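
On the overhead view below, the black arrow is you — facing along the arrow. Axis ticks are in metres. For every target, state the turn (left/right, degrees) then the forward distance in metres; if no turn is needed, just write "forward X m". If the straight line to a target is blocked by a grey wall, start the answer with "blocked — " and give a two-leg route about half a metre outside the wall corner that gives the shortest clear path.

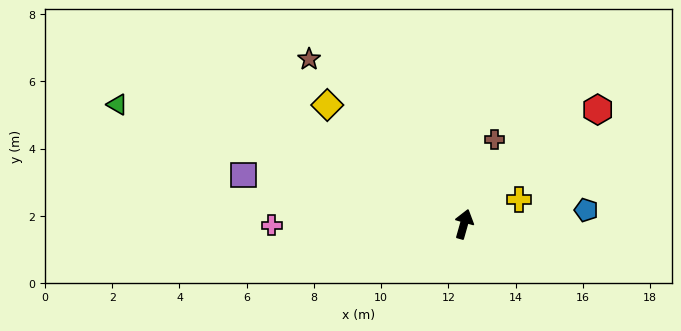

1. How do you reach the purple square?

turn left 93°, forward 6.7 m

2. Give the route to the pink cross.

turn left 106°, forward 5.7 m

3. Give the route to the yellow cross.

turn right 50°, forward 1.8 m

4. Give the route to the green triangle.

turn left 87°, forward 10.9 m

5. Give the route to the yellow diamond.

turn left 65°, forward 5.4 m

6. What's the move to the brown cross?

turn right 4°, forward 2.7 m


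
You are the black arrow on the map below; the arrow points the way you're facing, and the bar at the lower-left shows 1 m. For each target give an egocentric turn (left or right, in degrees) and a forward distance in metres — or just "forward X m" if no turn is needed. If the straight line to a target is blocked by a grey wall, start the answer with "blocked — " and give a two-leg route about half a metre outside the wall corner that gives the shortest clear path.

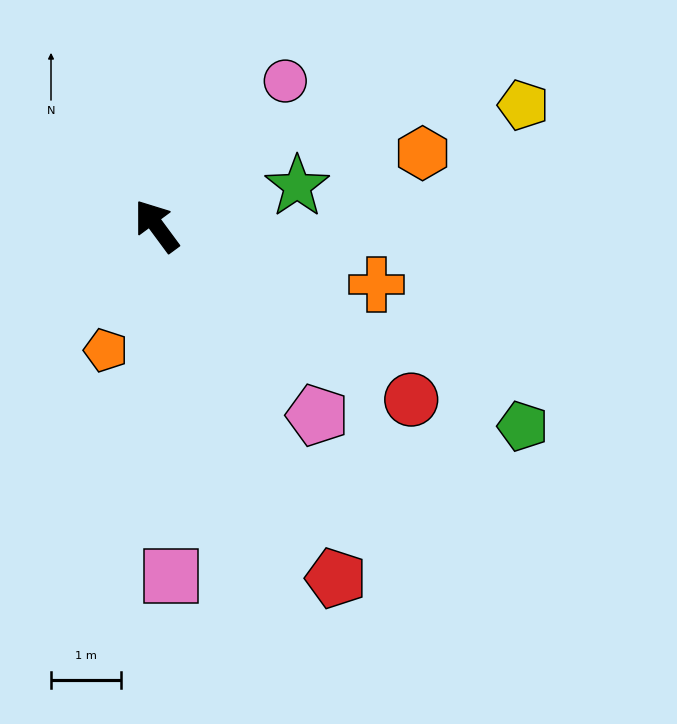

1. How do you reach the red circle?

turn right 161°, forward 4.4 m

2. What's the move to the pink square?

turn left 146°, forward 5.0 m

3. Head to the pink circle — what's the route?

turn right 78°, forward 2.8 m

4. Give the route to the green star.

turn right 111°, forward 2.1 m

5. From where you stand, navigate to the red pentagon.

turn left 171°, forward 5.7 m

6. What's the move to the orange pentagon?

turn left 121°, forward 1.9 m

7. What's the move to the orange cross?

turn right 141°, forward 3.3 m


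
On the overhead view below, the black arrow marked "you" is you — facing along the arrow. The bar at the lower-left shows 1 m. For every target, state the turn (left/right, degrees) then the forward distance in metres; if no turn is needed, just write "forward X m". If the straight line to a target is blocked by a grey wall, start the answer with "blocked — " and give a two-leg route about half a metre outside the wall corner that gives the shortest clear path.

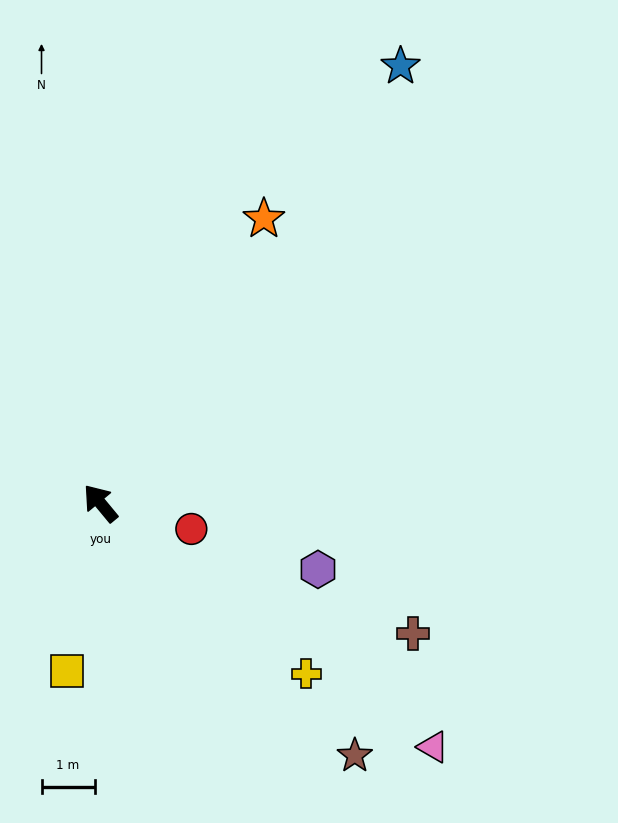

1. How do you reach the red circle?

turn right 145°, forward 1.8 m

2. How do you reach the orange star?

turn right 70°, forward 6.2 m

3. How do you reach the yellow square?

turn left 129°, forward 3.2 m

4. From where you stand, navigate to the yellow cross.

turn right 169°, forward 5.0 m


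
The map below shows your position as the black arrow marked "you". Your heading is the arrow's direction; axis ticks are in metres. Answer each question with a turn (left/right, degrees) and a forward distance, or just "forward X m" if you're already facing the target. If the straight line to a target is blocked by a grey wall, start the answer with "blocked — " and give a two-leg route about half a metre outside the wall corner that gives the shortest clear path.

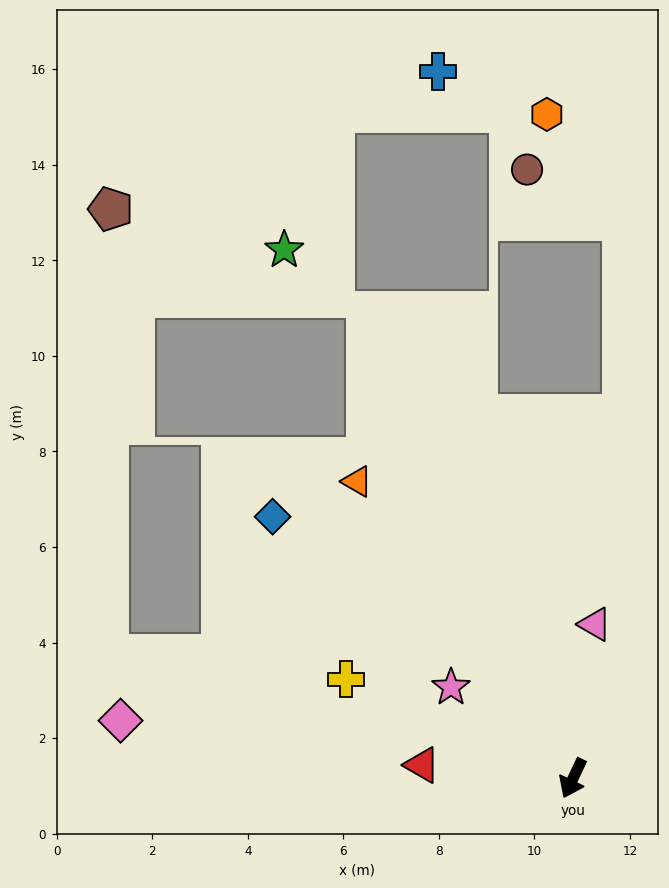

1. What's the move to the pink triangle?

turn right 163°, forward 3.3 m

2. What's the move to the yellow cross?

turn right 88°, forward 5.2 m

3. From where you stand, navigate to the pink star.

turn right 101°, forward 3.2 m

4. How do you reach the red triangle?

turn right 70°, forward 3.2 m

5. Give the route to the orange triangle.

turn right 119°, forward 7.7 m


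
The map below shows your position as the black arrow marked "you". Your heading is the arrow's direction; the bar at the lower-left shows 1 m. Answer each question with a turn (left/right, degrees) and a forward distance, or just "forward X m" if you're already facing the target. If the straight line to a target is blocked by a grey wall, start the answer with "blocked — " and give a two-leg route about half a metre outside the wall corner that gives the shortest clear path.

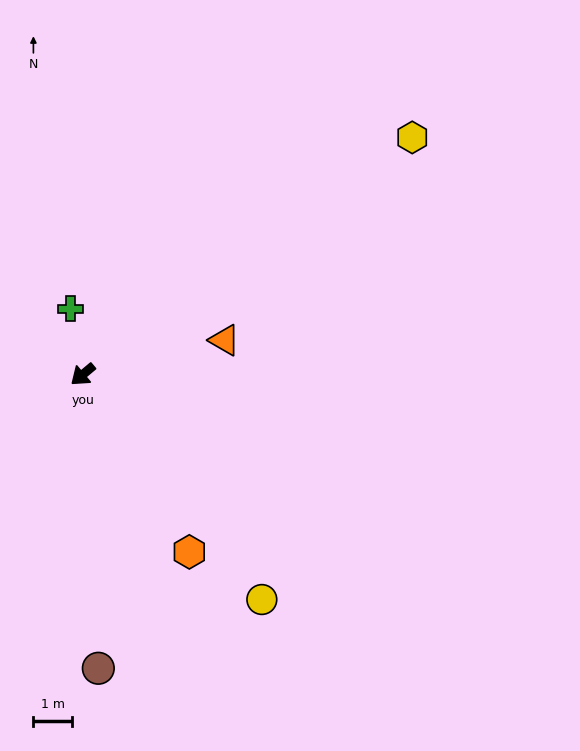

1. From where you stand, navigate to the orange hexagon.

turn left 81°, forward 5.3 m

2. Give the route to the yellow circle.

turn left 89°, forward 7.4 m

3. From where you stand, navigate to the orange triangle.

turn left 154°, forward 3.7 m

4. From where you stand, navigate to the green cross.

turn right 120°, forward 1.7 m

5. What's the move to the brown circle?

turn left 53°, forward 7.5 m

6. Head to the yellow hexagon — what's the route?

turn left 176°, forward 10.4 m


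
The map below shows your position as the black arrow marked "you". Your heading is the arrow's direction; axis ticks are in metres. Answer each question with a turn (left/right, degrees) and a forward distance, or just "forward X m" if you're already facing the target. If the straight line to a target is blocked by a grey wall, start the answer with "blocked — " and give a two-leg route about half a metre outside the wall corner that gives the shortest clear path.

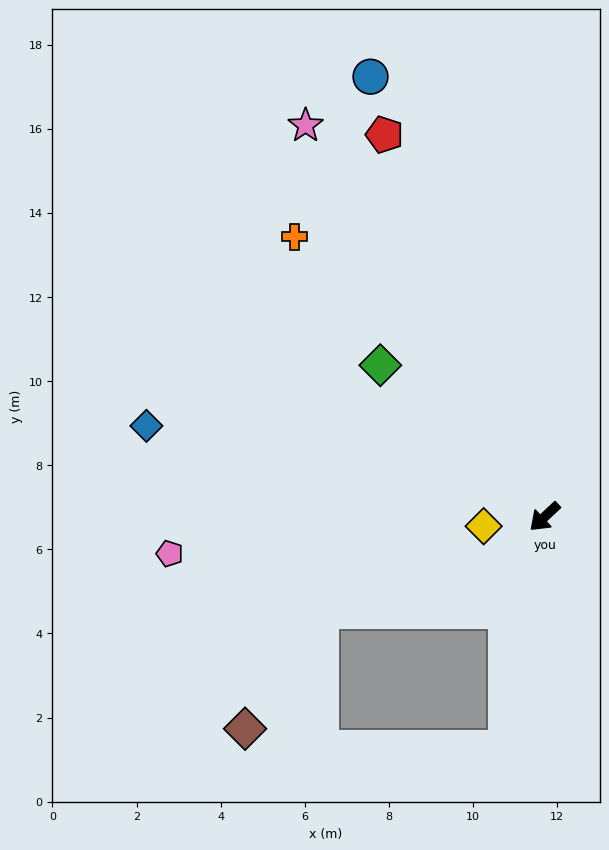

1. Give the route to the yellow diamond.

turn right 34°, forward 1.5 m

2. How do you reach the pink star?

turn right 102°, forward 10.9 m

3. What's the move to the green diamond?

turn right 86°, forward 5.3 m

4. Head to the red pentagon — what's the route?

turn right 110°, forward 9.9 m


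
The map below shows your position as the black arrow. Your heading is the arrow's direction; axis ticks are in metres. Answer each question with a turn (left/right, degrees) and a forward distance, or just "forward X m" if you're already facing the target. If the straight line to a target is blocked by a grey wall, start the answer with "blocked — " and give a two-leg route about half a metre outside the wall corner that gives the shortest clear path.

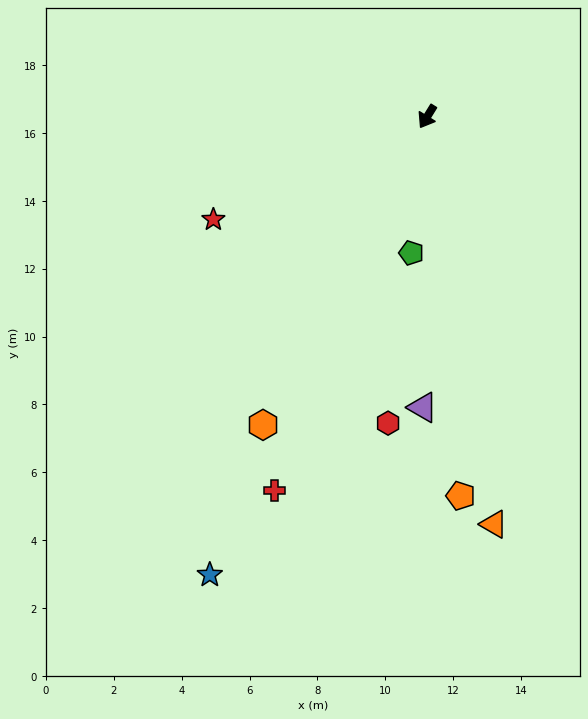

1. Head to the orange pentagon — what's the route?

turn left 37°, forward 11.2 m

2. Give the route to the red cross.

turn left 9°, forward 11.9 m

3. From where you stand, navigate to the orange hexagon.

turn left 4°, forward 10.3 m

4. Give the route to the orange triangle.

turn left 41°, forward 12.2 m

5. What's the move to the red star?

turn right 33°, forward 7.0 m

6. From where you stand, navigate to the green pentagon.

turn left 25°, forward 4.0 m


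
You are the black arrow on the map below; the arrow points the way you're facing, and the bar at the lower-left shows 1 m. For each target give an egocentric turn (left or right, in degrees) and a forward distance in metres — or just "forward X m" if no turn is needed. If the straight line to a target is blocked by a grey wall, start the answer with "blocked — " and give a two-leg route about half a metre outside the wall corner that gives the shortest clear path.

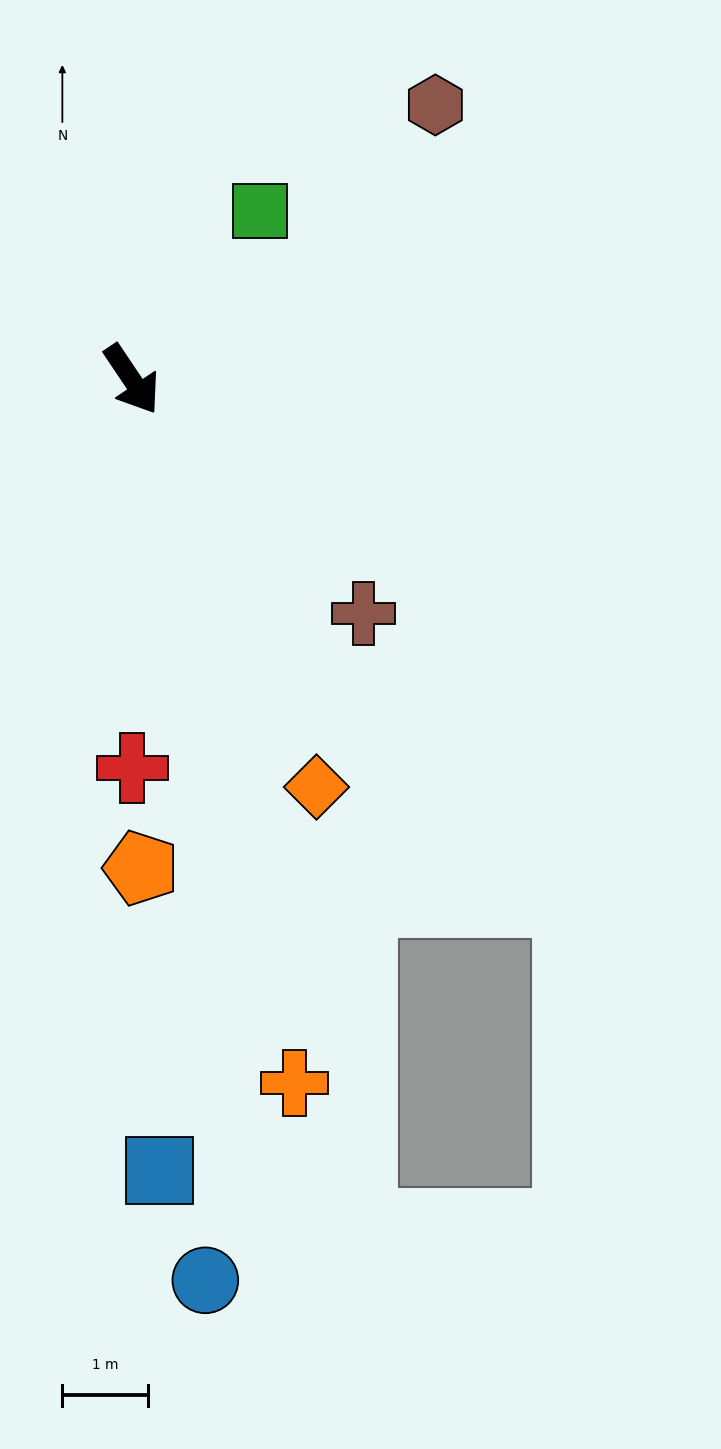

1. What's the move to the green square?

turn left 109°, forward 2.5 m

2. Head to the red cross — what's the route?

turn right 34°, forward 4.5 m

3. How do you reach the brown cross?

turn left 11°, forward 3.8 m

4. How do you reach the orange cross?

turn right 21°, forward 8.4 m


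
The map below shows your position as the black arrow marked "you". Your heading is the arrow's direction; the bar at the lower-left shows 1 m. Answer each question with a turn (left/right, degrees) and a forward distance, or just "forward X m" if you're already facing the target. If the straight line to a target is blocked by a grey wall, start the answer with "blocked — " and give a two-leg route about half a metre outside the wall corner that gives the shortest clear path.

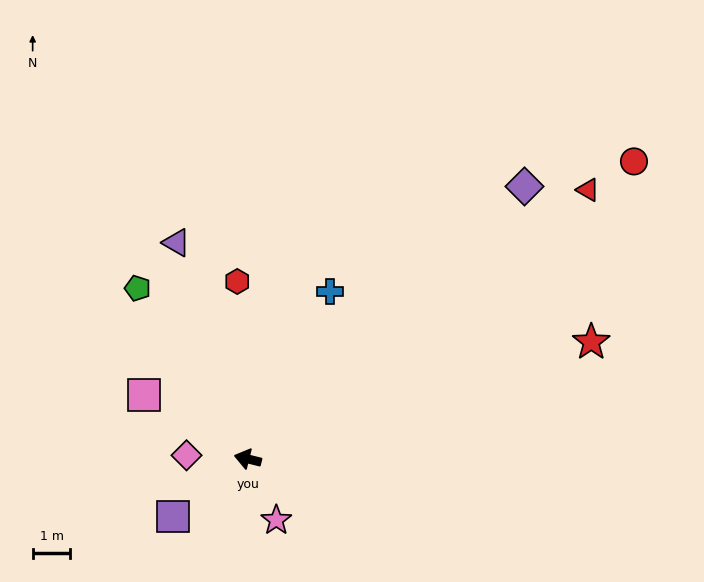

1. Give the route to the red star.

turn right 147°, forward 9.6 m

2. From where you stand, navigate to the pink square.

turn right 18°, forward 3.2 m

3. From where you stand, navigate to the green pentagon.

turn right 43°, forward 5.4 m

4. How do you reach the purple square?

turn left 51°, forward 2.5 m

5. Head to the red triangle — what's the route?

turn right 128°, forward 11.5 m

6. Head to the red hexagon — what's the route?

turn right 73°, forward 4.7 m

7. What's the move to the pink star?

turn left 129°, forward 1.8 m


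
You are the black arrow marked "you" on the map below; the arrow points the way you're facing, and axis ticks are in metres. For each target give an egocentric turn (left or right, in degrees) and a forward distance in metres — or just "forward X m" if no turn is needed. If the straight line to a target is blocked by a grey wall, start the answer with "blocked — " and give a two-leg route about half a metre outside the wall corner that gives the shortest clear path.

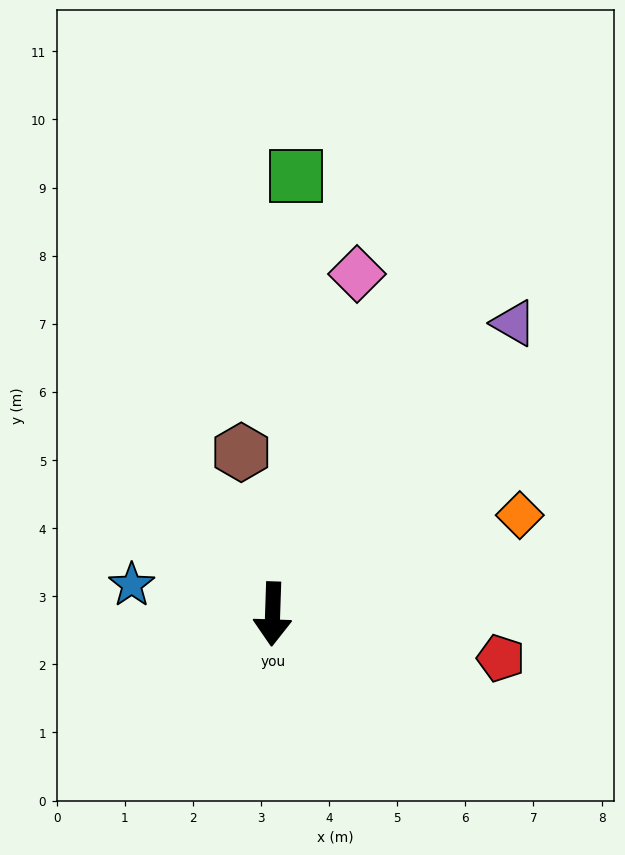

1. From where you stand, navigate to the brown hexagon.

turn right 167°, forward 2.4 m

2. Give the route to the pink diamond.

turn left 168°, forward 5.1 m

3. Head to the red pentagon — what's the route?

turn left 81°, forward 3.4 m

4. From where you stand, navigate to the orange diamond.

turn left 114°, forward 3.9 m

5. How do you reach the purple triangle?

turn left 142°, forward 5.5 m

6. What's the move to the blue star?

turn right 100°, forward 2.1 m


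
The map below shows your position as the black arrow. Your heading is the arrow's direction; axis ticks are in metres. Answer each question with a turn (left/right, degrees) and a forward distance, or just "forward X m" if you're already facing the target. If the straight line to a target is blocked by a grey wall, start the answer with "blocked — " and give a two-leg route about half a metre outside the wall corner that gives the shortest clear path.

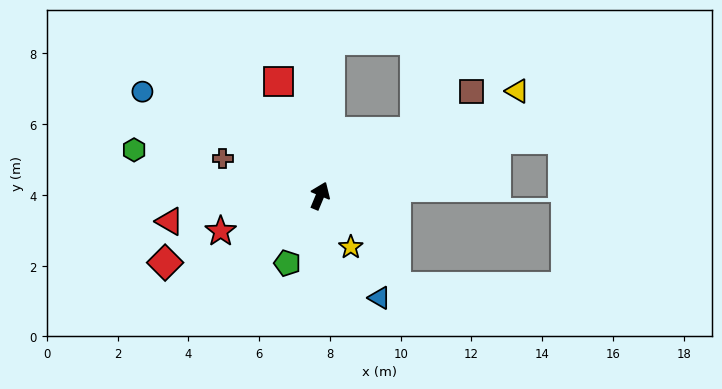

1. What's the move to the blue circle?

turn left 82°, forward 5.8 m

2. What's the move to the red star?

turn left 132°, forward 3.0 m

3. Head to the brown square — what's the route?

turn right 33°, forward 5.2 m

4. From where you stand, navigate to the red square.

turn left 42°, forward 3.4 m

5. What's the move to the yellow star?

turn right 126°, forward 1.7 m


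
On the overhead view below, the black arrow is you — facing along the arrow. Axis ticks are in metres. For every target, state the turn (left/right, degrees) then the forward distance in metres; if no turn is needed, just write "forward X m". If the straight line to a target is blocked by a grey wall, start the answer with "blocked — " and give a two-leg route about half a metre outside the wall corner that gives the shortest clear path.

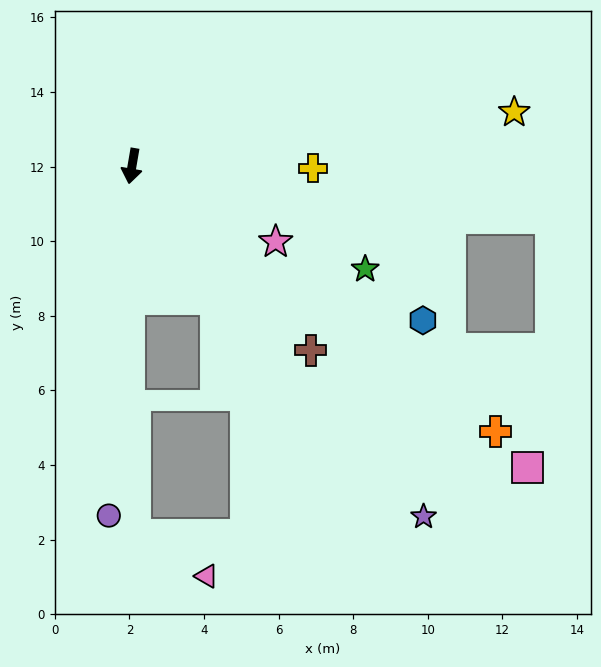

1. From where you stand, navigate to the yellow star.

turn left 108°, forward 10.3 m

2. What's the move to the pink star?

turn left 72°, forward 4.4 m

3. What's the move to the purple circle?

turn left 6°, forward 9.4 m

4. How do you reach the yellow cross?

turn left 99°, forward 4.9 m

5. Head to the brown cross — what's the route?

turn left 54°, forward 6.9 m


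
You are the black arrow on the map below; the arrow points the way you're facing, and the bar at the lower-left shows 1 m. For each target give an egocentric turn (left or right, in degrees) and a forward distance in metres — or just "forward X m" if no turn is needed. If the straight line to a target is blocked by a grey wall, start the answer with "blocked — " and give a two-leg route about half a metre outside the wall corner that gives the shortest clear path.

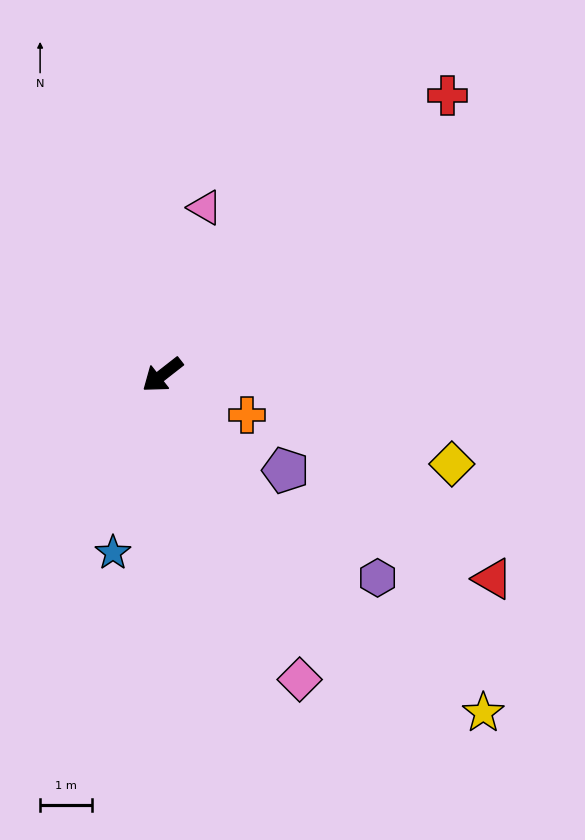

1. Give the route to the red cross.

turn right 174°, forward 7.7 m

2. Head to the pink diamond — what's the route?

turn left 76°, forward 6.5 m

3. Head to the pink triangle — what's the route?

turn right 142°, forward 3.3 m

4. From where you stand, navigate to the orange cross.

turn left 117°, forward 1.8 m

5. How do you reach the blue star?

turn left 36°, forward 3.6 m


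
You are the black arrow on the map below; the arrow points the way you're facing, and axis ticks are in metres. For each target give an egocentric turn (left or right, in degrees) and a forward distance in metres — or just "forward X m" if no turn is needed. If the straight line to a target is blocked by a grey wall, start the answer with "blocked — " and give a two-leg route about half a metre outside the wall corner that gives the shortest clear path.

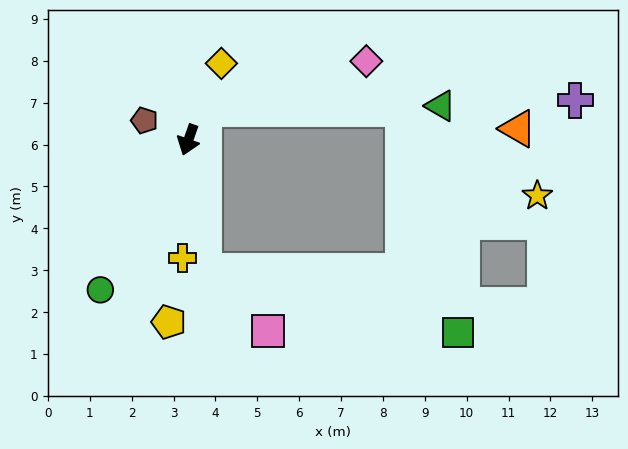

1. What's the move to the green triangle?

blocked — turn left 173°, forward 0.8 m, then turn right 63°, forward 5.7 m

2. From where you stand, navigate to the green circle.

turn right 11°, forward 4.2 m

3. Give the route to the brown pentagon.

turn right 95°, forward 1.2 m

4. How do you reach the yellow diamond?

turn left 176°, forward 2.0 m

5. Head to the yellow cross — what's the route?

turn left 16°, forward 2.8 m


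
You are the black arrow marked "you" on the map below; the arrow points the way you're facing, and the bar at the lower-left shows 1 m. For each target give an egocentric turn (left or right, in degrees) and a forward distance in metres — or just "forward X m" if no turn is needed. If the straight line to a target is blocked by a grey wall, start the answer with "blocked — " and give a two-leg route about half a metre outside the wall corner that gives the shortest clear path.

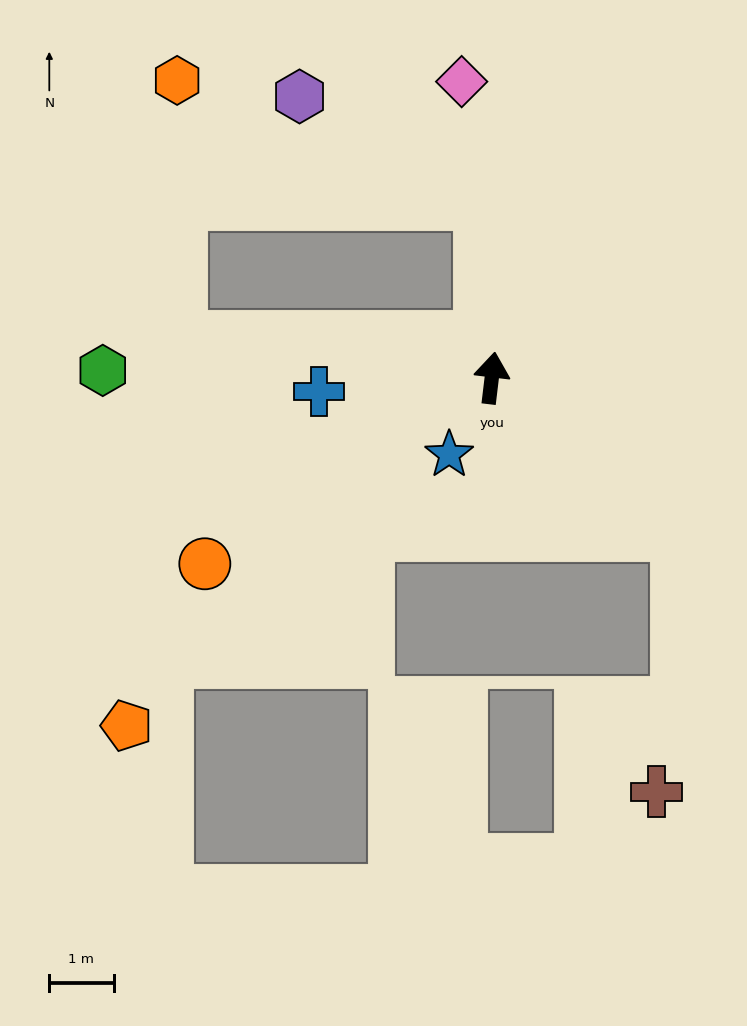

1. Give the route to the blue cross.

turn left 101°, forward 2.7 m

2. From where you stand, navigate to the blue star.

turn left 158°, forward 1.4 m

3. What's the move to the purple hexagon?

blocked — turn left 11°, forward 2.7 m, then turn left 55°, forward 3.3 m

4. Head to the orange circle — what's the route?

turn left 130°, forward 5.3 m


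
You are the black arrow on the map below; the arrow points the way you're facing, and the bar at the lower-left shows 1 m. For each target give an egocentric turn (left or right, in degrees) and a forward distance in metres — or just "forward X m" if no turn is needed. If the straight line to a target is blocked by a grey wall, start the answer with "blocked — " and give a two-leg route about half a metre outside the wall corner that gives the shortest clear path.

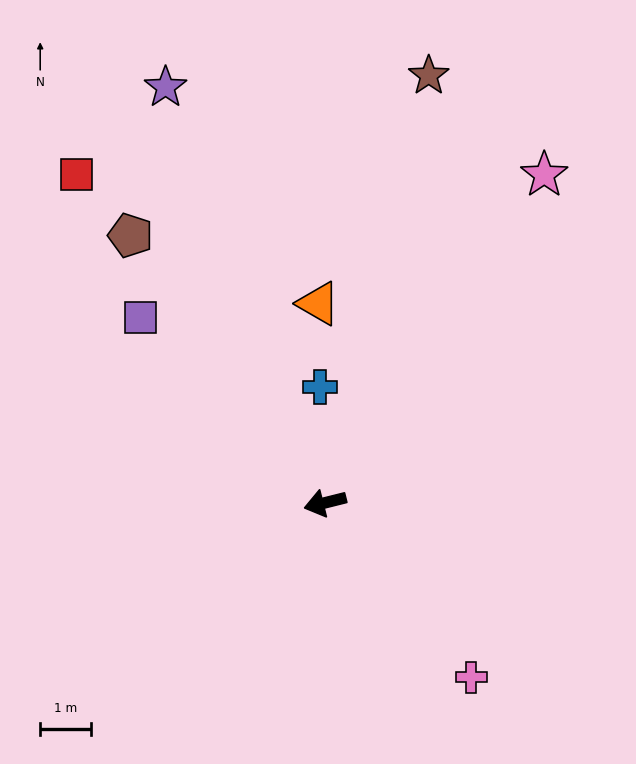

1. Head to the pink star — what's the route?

turn right 138°, forward 7.7 m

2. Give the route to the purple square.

turn right 59°, forward 5.1 m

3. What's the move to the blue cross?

turn right 102°, forward 2.3 m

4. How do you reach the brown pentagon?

turn right 68°, forward 6.5 m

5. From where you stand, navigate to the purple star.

turn right 83°, forward 8.7 m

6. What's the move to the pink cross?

turn left 116°, forward 4.5 m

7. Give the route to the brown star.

turn right 118°, forward 8.6 m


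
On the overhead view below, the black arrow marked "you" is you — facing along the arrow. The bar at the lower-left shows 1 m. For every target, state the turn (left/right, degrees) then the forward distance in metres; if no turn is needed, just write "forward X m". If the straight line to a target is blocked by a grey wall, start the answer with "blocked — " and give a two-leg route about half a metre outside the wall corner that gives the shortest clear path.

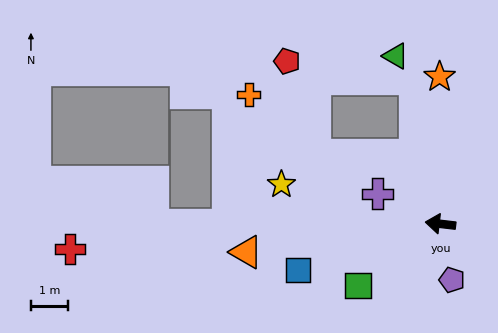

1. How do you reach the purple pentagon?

turn left 108°, forward 1.6 m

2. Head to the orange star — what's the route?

turn right 83°, forward 4.0 m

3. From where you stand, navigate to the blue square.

turn left 24°, forward 4.1 m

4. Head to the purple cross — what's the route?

turn right 19°, forward 1.9 m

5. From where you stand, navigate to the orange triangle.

turn left 15°, forward 5.3 m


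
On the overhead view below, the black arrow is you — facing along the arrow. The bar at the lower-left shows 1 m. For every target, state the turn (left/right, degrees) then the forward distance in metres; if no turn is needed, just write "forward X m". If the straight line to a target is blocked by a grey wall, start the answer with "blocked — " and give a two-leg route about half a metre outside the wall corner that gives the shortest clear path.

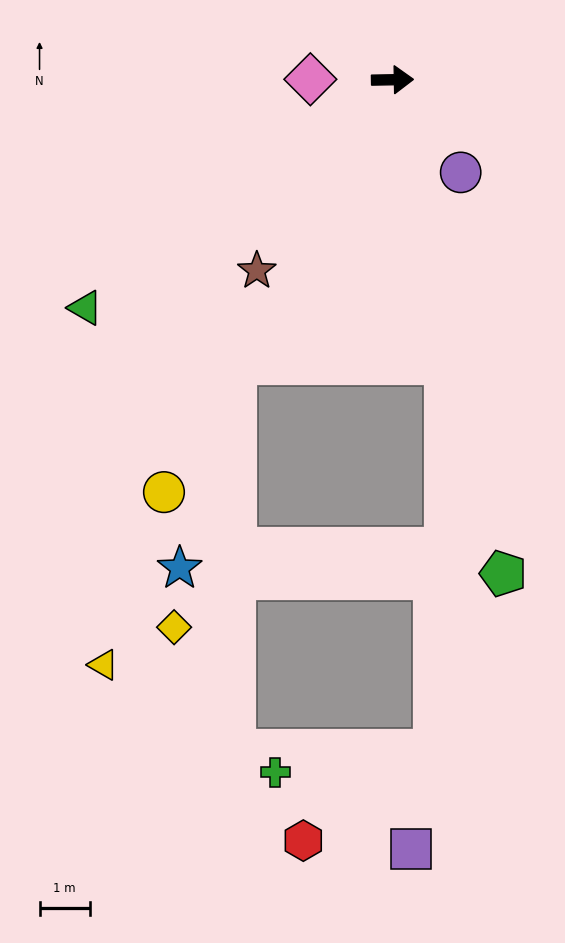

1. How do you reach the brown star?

turn right 126°, forward 4.7 m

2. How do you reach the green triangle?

turn right 144°, forward 7.6 m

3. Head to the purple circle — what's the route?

turn right 55°, forward 2.3 m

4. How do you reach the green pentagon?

turn right 78°, forward 10.1 m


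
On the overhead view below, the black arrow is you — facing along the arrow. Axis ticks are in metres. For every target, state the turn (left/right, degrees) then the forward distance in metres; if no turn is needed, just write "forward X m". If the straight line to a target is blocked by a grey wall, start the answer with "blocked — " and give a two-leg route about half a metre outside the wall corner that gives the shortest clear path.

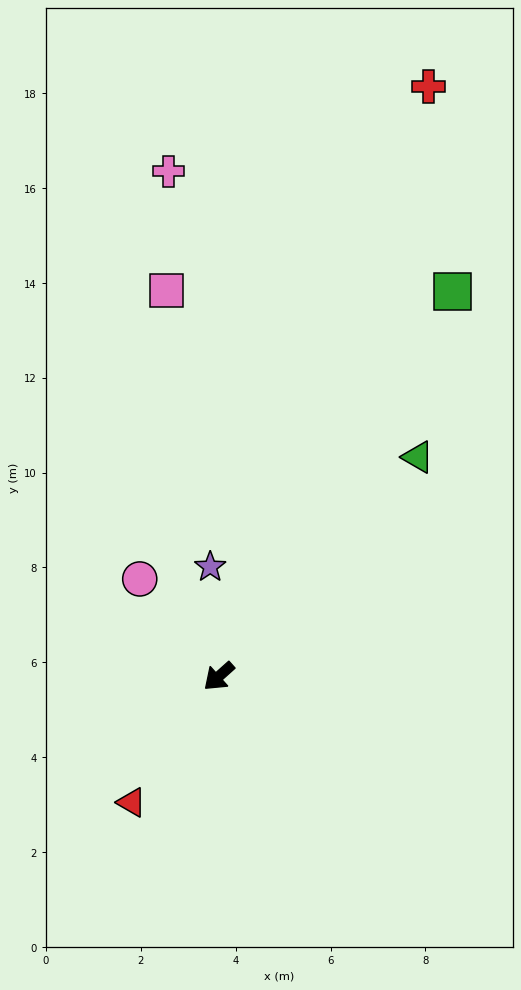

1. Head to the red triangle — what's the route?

turn left 13°, forward 3.2 m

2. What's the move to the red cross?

turn right 151°, forward 13.2 m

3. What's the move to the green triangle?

turn right 174°, forward 6.2 m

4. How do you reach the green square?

turn right 163°, forward 9.5 m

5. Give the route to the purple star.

turn right 127°, forward 2.3 m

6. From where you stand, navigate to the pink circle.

turn right 93°, forward 2.6 m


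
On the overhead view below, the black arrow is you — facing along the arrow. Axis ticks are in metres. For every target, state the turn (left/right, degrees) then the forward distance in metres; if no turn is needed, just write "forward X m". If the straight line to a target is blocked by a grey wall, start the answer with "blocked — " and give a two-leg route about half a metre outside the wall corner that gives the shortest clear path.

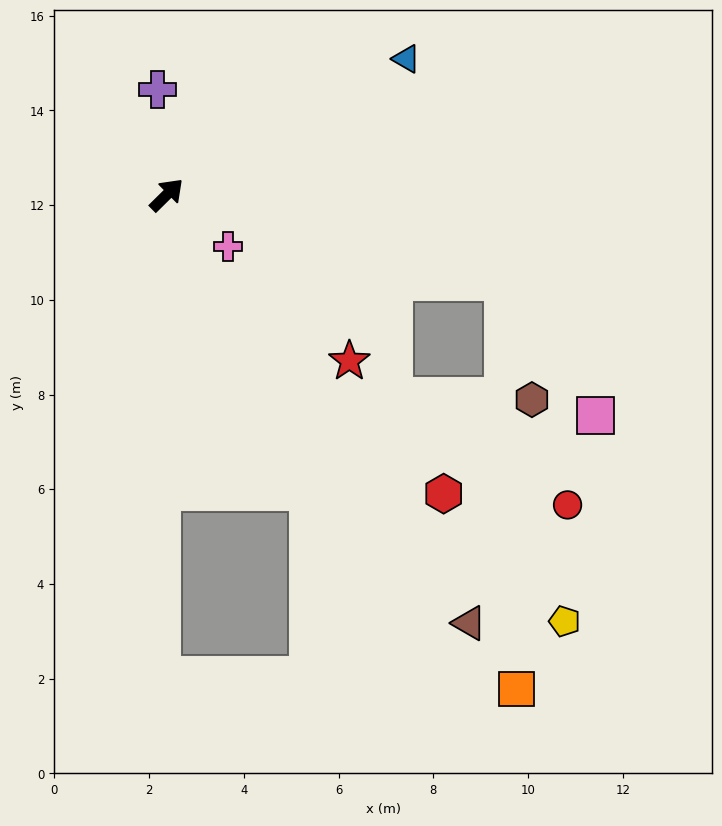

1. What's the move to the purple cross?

turn left 50°, forward 2.2 m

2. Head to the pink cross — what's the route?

turn right 85°, forward 1.7 m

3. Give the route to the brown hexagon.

blocked — turn right 59°, forward 7.4 m, then turn right 63°, forward 2.6 m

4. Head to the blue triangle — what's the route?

turn right 15°, forward 5.8 m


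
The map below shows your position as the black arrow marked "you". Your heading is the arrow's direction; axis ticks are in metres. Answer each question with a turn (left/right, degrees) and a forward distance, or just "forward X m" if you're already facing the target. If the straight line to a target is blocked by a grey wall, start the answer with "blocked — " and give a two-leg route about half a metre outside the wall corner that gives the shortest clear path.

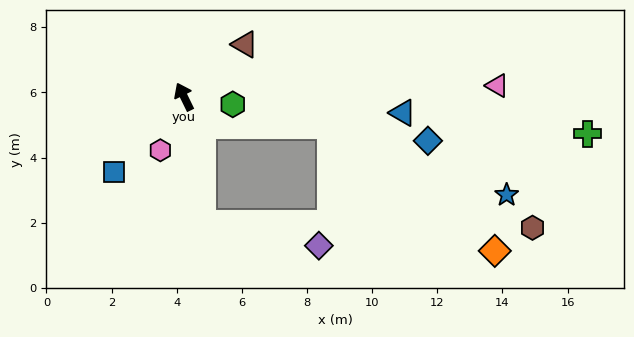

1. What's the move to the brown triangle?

turn right 75°, forward 2.5 m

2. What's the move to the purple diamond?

blocked — turn left 162°, forward 3.9 m, then turn left 71°, forward 3.6 m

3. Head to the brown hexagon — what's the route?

blocked — turn left 162°, forward 3.9 m, then turn left 81°, forward 10.1 m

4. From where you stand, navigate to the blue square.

turn left 111°, forward 3.2 m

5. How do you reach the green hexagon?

turn right 125°, forward 1.5 m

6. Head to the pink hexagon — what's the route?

turn left 130°, forward 1.8 m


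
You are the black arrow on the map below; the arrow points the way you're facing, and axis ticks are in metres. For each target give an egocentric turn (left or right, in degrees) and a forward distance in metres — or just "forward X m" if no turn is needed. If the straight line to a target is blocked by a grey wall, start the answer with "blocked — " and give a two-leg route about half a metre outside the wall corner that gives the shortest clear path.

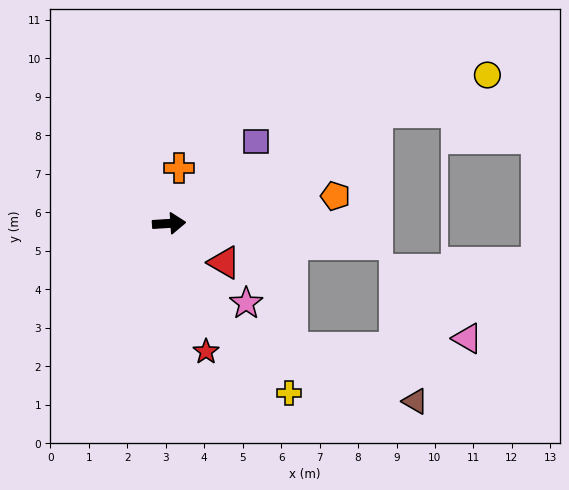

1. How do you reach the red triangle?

turn right 39°, forward 1.8 m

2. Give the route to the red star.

turn right 78°, forward 3.5 m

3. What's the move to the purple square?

turn left 40°, forward 3.1 m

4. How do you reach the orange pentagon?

turn left 6°, forward 4.4 m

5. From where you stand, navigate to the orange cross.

turn left 76°, forward 1.5 m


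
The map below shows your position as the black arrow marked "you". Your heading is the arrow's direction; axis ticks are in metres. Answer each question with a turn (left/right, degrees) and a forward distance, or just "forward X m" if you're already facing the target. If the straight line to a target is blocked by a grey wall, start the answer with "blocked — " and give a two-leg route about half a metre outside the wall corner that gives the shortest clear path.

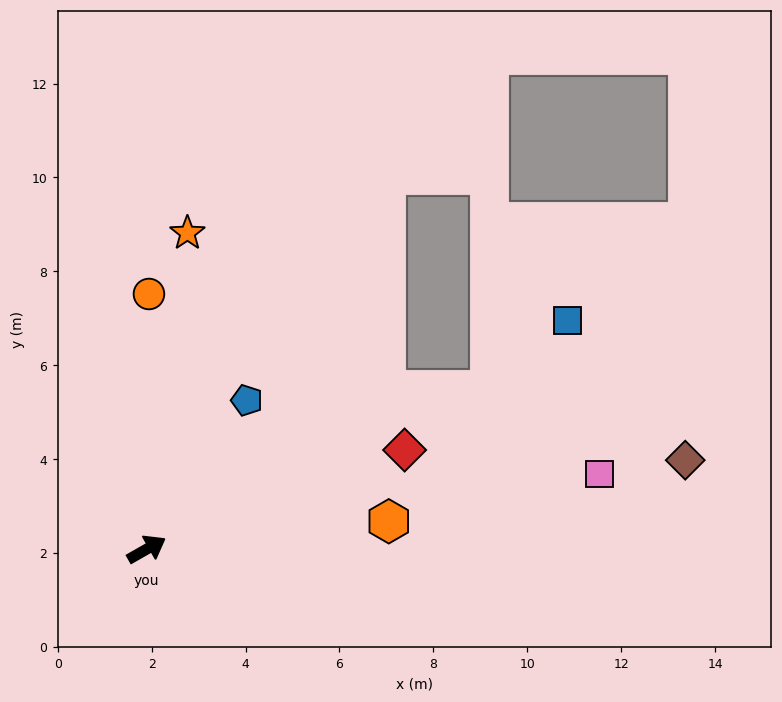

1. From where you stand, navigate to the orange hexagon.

turn right 23°, forward 5.2 m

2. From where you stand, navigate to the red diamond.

turn right 9°, forward 5.9 m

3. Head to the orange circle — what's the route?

turn left 60°, forward 5.4 m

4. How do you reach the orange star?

turn left 53°, forward 6.8 m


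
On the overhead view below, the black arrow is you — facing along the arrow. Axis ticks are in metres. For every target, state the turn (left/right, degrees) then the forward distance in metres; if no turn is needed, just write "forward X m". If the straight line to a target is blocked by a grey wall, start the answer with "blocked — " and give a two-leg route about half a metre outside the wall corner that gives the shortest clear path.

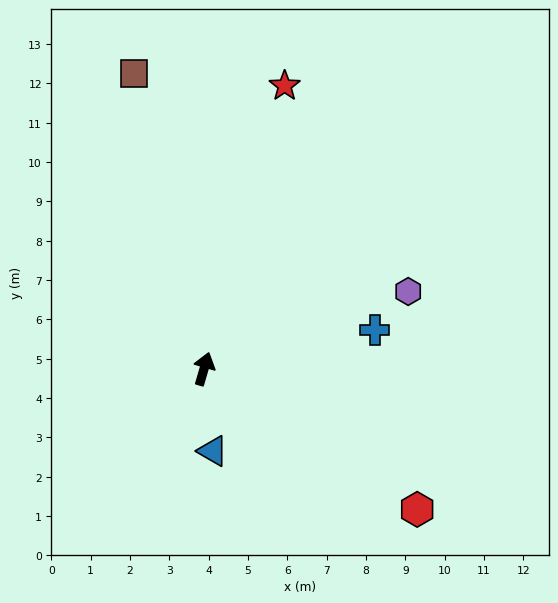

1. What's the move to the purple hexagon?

turn right 53°, forward 5.5 m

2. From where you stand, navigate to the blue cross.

turn right 61°, forward 4.4 m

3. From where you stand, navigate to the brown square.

turn left 30°, forward 7.7 m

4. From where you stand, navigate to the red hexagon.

turn right 107°, forward 6.5 m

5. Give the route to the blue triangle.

turn right 158°, forward 2.1 m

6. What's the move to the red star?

forward 7.5 m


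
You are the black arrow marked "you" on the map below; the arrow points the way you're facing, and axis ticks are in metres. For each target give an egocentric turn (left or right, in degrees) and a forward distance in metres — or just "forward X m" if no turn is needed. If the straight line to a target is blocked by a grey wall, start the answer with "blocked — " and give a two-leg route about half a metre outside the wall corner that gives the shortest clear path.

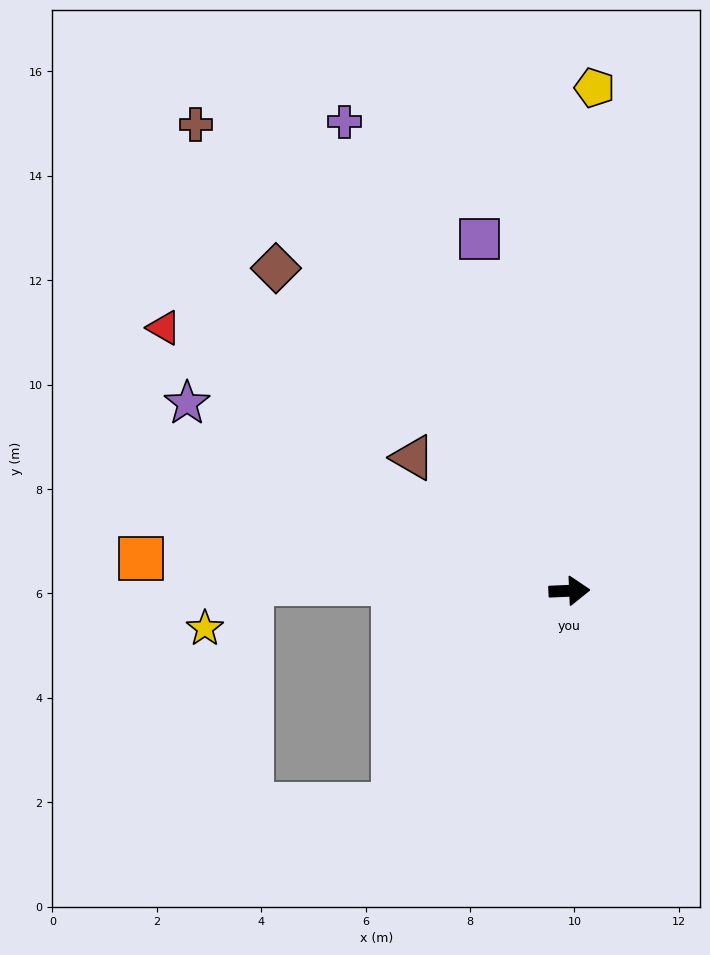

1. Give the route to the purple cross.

turn left 113°, forward 10.0 m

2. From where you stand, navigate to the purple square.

turn left 102°, forward 7.0 m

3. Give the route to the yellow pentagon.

turn left 85°, forward 9.6 m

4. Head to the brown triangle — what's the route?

turn left 137°, forward 3.9 m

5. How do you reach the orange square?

turn left 173°, forward 8.2 m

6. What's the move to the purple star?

turn left 151°, forward 8.2 m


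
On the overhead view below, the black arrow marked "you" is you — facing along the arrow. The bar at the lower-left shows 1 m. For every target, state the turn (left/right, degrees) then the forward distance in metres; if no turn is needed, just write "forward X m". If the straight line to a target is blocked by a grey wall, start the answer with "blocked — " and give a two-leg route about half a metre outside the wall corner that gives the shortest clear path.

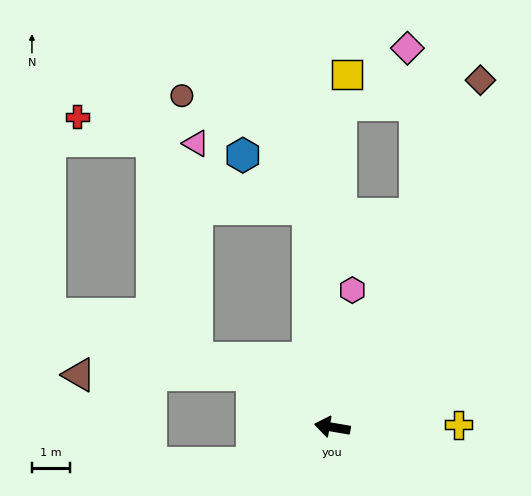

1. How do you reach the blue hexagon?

blocked — turn right 74°, forward 5.7 m, then turn left 45°, forward 2.2 m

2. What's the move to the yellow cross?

turn right 169°, forward 3.3 m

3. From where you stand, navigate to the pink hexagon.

turn right 89°, forward 3.6 m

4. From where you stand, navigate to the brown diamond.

turn right 103°, forward 9.9 m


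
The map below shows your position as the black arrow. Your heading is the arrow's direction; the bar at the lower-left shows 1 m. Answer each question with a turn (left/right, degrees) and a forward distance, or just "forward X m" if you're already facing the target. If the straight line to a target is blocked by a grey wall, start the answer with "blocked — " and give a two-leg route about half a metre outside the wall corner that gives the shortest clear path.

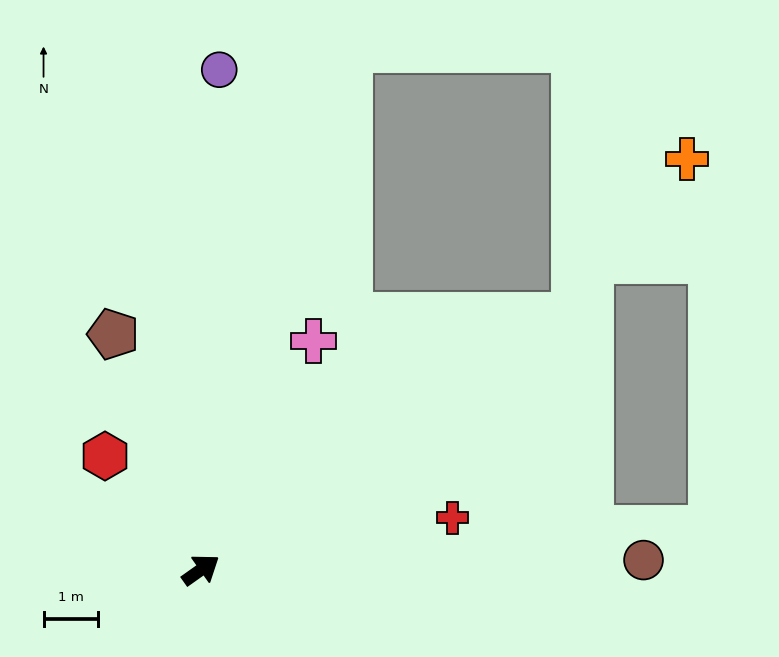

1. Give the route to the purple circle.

turn left 53°, forward 9.1 m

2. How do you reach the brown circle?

turn right 34°, forward 8.1 m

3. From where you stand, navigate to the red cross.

turn right 24°, forward 4.7 m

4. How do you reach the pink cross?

turn left 28°, forward 4.7 m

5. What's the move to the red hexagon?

turn left 95°, forward 2.7 m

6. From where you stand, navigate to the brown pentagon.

turn left 75°, forward 4.6 m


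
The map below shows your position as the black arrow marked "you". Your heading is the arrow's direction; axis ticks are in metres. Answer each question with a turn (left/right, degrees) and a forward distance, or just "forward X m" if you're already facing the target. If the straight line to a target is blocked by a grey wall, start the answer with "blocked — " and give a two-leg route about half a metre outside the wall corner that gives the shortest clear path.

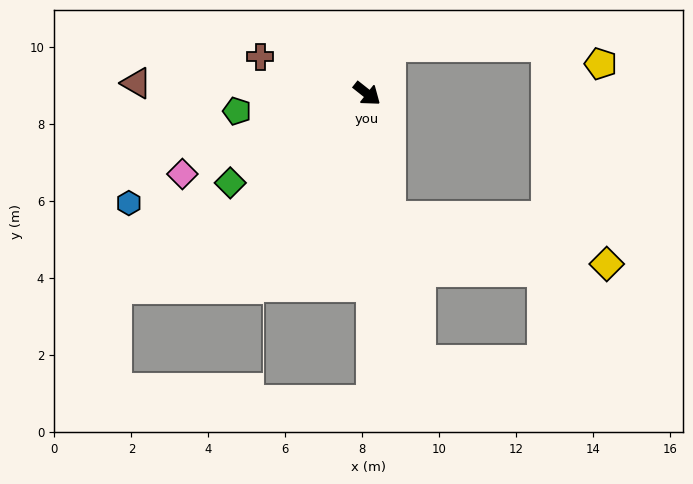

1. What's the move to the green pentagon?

turn right 134°, forward 3.4 m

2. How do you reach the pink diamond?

turn right 118°, forward 5.2 m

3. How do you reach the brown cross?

turn right 161°, forward 2.9 m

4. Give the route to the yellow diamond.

blocked — turn right 41°, forward 3.3 m, then turn left 67°, forward 5.8 m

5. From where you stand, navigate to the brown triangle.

turn right 144°, forward 6.0 m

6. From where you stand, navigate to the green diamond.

turn right 109°, forward 4.2 m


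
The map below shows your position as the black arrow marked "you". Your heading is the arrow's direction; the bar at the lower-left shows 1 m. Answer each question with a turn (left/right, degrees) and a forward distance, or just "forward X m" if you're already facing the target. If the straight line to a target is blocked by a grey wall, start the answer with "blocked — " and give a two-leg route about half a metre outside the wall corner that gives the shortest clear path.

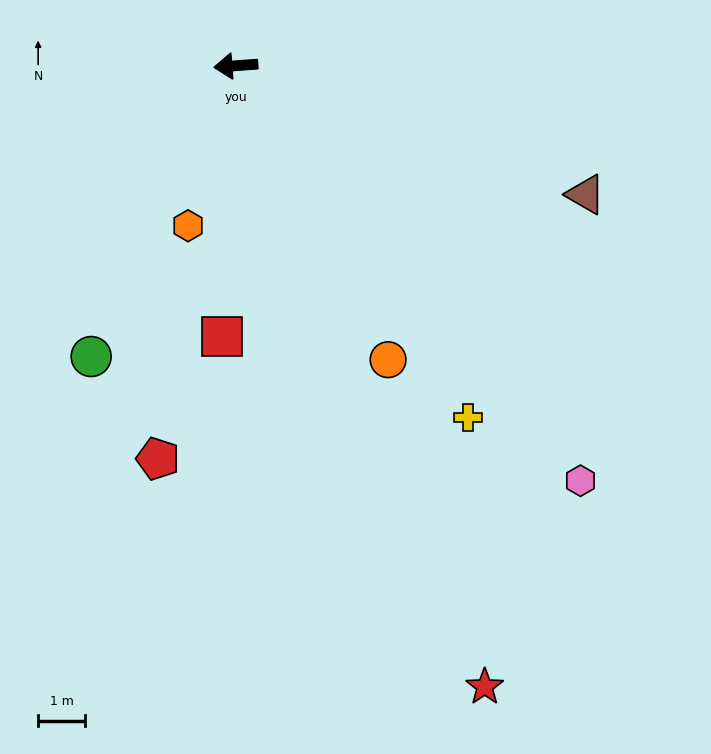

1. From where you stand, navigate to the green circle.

turn left 59°, forward 6.9 m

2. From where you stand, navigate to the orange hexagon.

turn left 69°, forward 3.5 m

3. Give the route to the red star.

turn left 108°, forward 14.2 m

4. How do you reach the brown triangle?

turn left 156°, forward 7.9 m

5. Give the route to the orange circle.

turn left 113°, forward 7.0 m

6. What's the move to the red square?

turn left 83°, forward 5.8 m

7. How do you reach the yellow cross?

turn left 119°, forward 9.0 m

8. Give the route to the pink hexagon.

turn left 126°, forward 11.5 m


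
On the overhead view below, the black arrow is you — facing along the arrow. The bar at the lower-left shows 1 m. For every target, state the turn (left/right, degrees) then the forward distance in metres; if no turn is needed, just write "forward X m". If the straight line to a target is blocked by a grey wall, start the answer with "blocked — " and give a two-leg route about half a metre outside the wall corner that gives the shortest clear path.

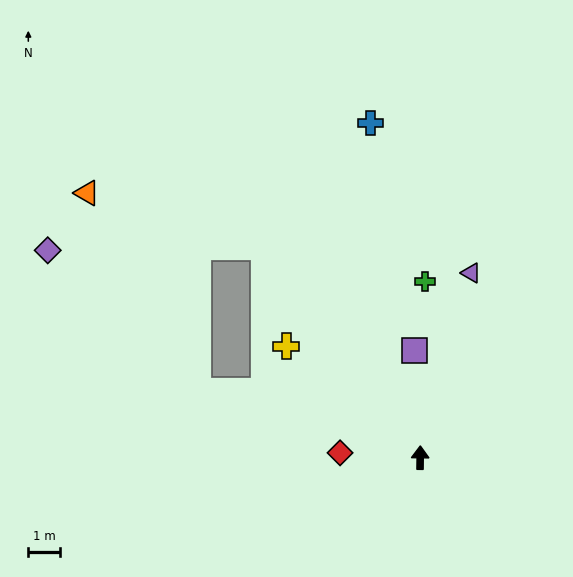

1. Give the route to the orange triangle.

blocked — turn left 37°, forward 8.3 m, then turn left 37°, forward 5.9 m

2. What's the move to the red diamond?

turn left 87°, forward 2.5 m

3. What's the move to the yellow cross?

turn left 51°, forward 5.5 m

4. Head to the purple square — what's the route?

turn left 4°, forward 3.4 m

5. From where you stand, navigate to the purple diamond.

blocked — turn left 74°, forward 7.4 m, then turn right 26°, forward 6.5 m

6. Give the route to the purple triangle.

turn right 15°, forward 6.1 m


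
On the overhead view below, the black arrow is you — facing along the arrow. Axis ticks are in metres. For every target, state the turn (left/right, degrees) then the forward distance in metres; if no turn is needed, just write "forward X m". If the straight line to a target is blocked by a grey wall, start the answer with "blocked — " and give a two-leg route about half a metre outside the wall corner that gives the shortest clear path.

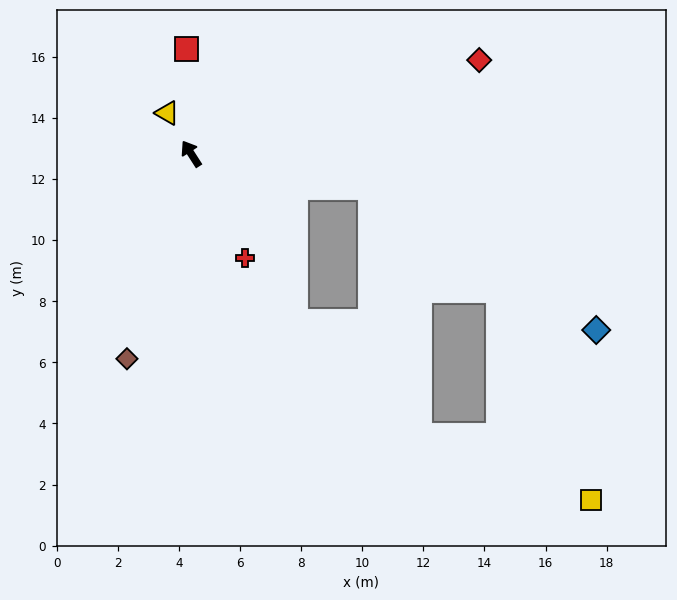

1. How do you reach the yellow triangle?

turn right 2°, forward 1.5 m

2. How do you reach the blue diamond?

blocked — turn right 133°, forward 6.0 m, then turn right 22°, forward 8.7 m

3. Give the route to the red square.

turn right 30°, forward 3.4 m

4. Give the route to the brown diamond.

turn left 130°, forward 7.0 m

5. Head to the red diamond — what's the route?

turn right 105°, forward 9.9 m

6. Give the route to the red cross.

turn left 175°, forward 3.8 m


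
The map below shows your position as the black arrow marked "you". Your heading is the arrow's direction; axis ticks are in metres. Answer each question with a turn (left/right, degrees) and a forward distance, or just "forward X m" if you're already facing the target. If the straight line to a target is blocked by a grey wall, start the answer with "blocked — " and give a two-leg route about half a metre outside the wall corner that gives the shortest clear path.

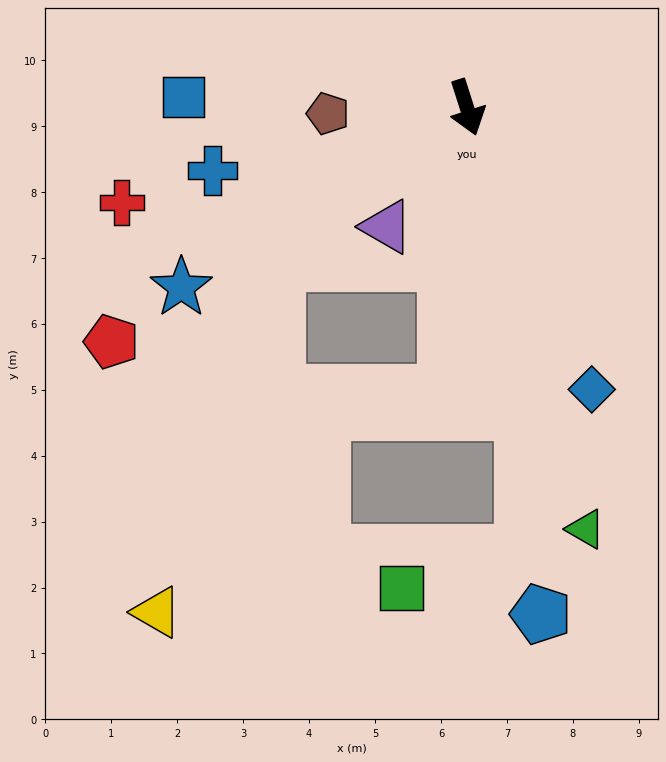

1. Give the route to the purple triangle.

turn right 52°, forward 2.2 m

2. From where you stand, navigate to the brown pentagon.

turn right 105°, forward 2.1 m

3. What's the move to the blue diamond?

turn left 6°, forward 4.7 m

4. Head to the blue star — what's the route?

turn right 75°, forward 5.1 m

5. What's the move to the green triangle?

forward 6.6 m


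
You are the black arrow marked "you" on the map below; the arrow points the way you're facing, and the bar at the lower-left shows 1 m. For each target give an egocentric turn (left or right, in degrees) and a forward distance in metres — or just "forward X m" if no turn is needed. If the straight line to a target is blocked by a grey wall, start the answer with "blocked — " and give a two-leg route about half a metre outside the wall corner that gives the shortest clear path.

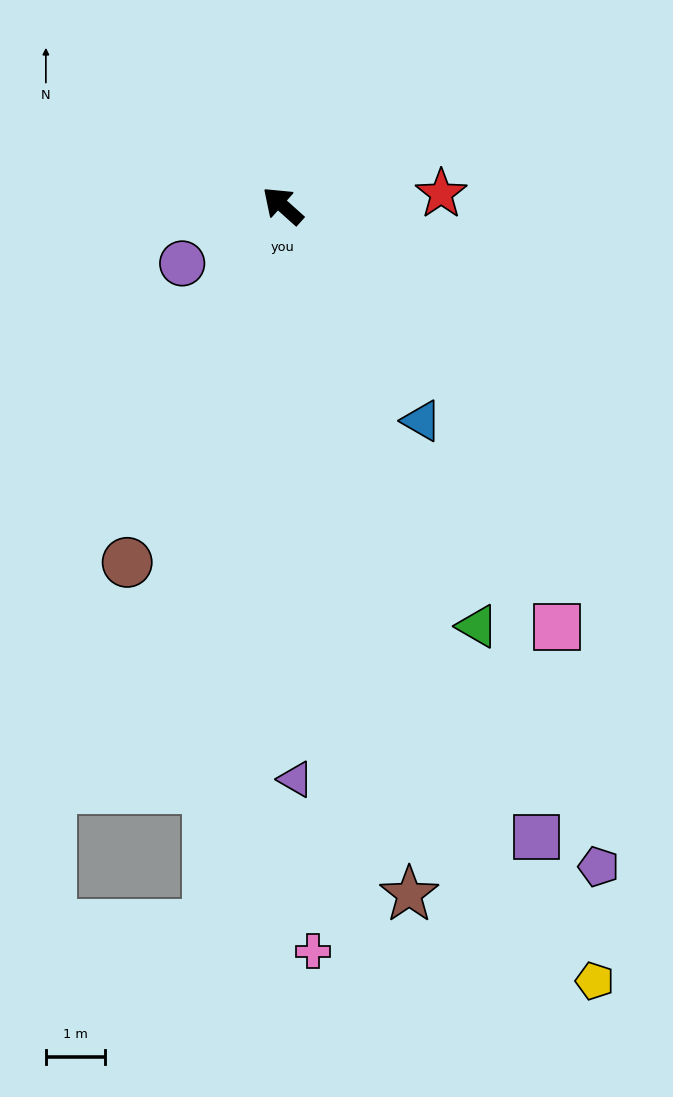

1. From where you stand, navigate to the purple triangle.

turn left 133°, forward 9.7 m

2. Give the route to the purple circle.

turn left 72°, forward 2.0 m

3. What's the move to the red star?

turn right 134°, forward 2.7 m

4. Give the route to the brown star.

turn left 142°, forward 11.8 m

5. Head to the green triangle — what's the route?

turn left 157°, forward 7.8 m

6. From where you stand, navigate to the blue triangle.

turn left 165°, forward 4.3 m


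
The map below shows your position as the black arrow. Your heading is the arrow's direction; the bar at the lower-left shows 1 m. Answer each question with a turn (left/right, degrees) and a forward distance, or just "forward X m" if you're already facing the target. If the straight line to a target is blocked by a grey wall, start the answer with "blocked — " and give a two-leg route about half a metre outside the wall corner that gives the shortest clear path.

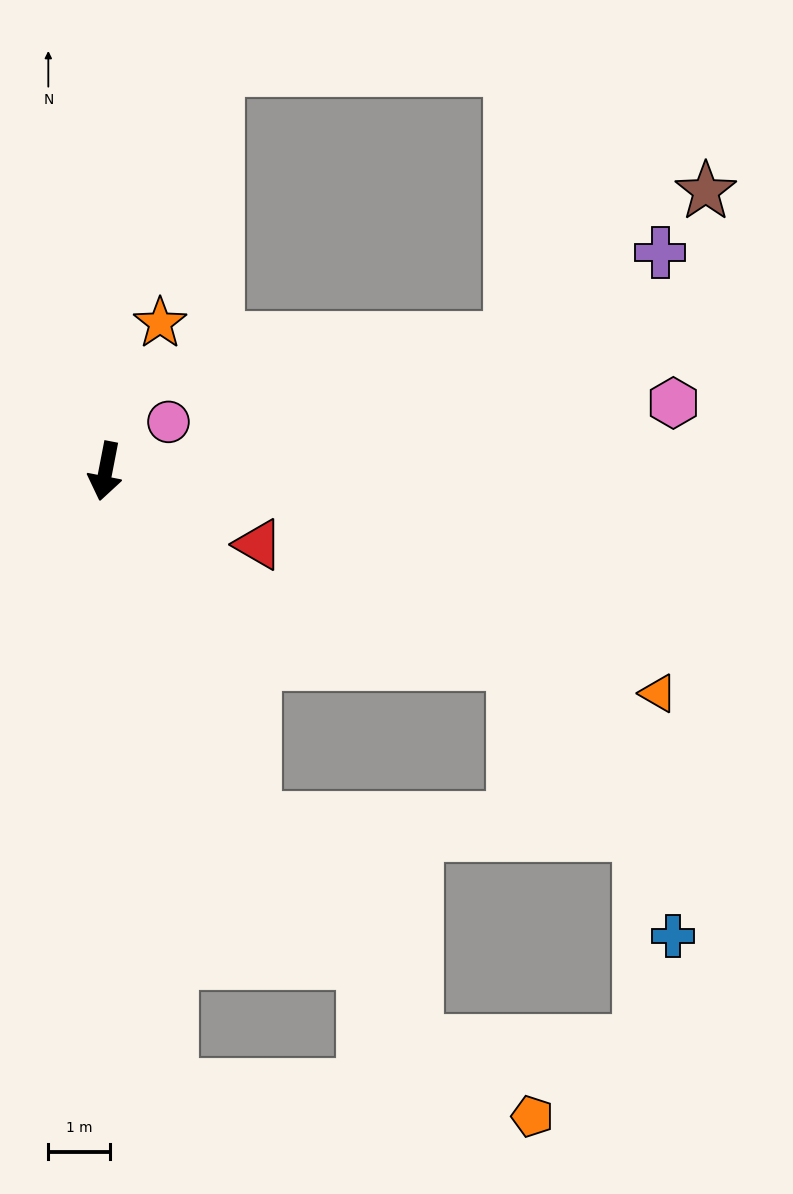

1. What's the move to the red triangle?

turn left 75°, forward 2.7 m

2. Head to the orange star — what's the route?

turn left 171°, forward 2.5 m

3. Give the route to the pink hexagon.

turn left 108°, forward 9.2 m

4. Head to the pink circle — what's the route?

turn left 139°, forward 1.3 m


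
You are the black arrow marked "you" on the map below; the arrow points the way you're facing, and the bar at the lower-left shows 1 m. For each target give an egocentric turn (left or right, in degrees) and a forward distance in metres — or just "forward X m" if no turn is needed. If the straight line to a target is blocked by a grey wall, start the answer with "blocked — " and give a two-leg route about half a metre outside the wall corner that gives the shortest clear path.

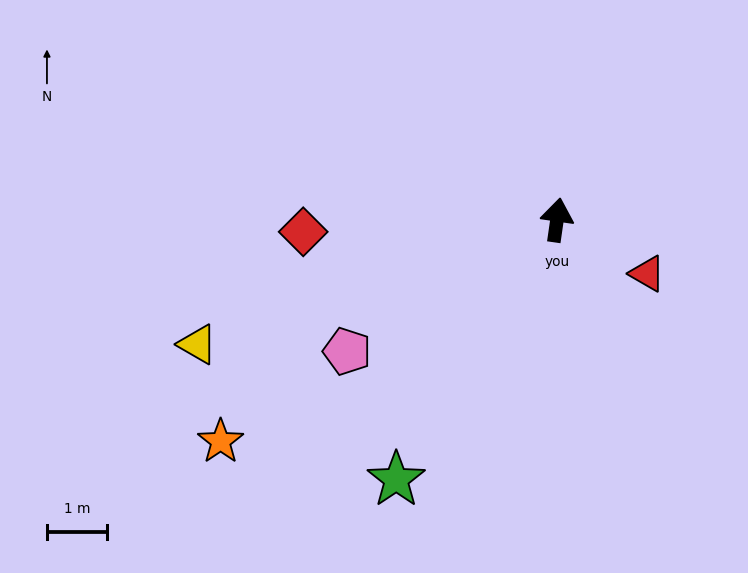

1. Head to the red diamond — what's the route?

turn left 101°, forward 4.2 m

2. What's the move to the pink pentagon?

turn left 130°, forward 4.1 m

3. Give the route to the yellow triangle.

turn left 117°, forward 6.3 m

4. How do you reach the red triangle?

turn right 113°, forward 1.7 m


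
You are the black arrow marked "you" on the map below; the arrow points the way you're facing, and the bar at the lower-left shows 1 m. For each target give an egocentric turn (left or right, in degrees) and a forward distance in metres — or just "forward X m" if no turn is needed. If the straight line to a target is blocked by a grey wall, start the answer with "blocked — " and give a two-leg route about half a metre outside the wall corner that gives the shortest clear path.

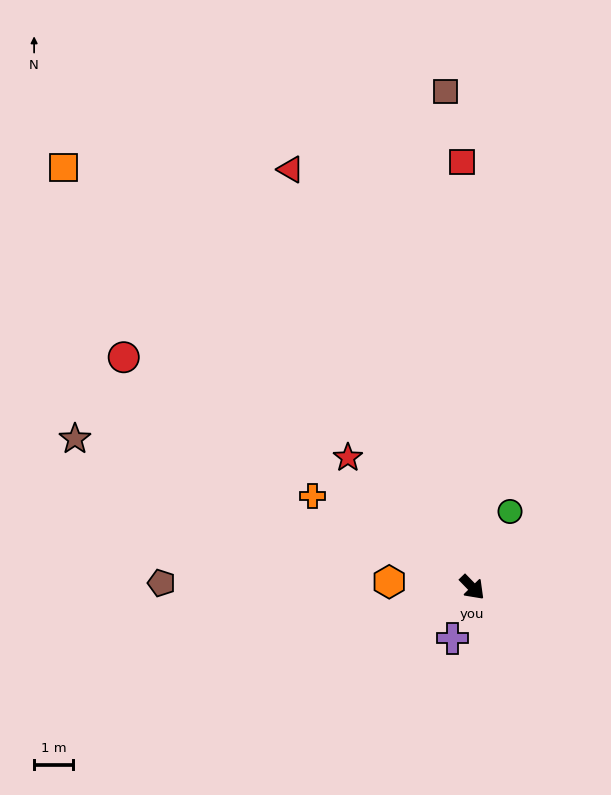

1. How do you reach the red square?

turn left 137°, forward 10.9 m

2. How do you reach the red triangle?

turn left 159°, forward 11.6 m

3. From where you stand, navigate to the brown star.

turn right 155°, forward 10.8 m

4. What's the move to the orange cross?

turn right 164°, forward 4.7 m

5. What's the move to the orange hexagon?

turn right 138°, forward 2.1 m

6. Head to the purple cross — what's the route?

turn right 65°, forward 1.4 m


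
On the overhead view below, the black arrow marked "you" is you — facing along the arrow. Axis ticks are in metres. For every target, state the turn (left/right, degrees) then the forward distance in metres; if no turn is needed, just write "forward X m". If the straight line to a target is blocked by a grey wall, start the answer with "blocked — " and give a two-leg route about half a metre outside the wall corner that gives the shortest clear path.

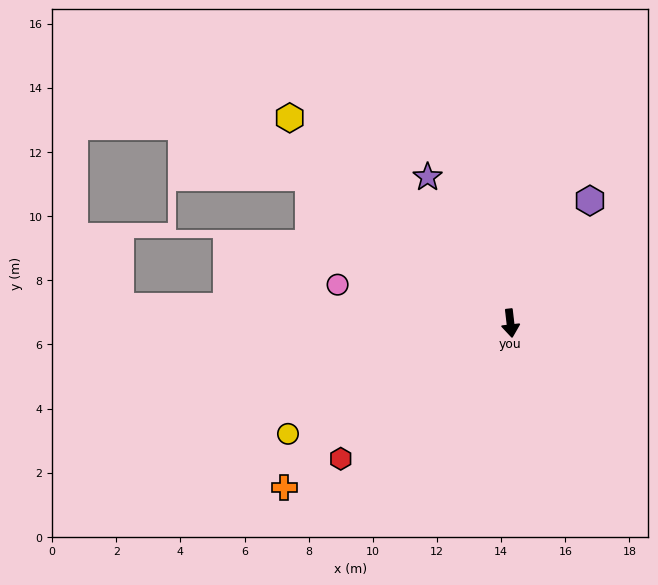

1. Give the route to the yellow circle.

turn right 70°, forward 7.7 m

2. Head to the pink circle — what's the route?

turn right 109°, forward 5.5 m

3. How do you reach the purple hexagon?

turn left 140°, forward 4.6 m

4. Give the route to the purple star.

turn right 157°, forward 5.2 m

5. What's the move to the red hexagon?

turn right 58°, forward 6.8 m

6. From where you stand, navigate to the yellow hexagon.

turn right 140°, forward 9.4 m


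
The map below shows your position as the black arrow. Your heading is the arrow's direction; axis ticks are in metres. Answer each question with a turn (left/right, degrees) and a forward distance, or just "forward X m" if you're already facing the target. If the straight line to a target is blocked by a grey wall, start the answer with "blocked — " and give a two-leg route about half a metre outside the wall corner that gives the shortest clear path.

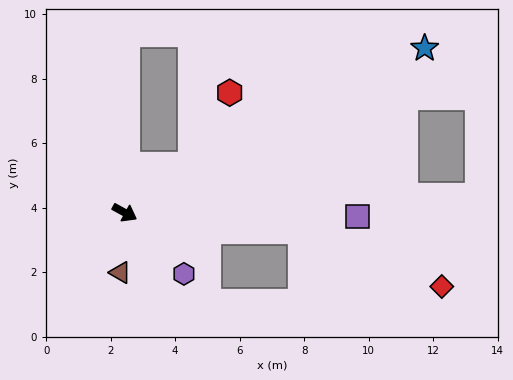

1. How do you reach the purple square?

turn left 28°, forward 7.2 m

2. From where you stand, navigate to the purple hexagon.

turn right 17°, forward 2.6 m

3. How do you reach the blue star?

turn left 57°, forward 10.6 m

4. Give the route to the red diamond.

blocked — turn left 23°, forward 5.5 m, then turn right 16°, forward 4.7 m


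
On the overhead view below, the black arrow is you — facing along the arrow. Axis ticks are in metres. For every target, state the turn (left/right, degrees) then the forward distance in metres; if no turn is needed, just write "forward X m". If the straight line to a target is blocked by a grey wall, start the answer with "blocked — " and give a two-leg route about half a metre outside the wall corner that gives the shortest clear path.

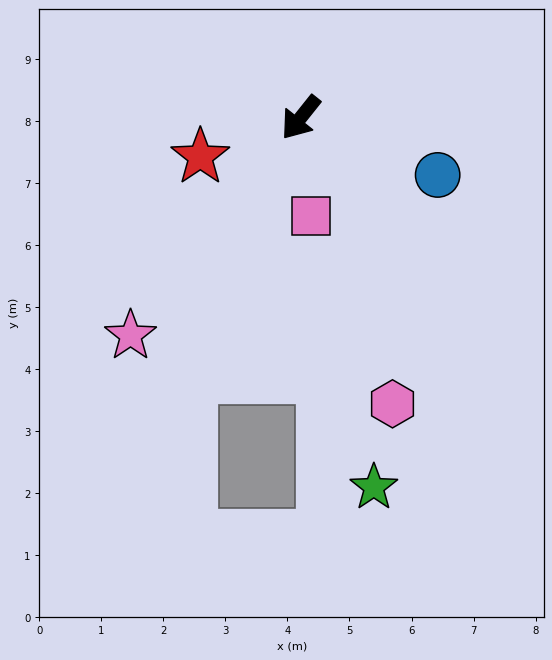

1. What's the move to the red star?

turn right 30°, forward 1.7 m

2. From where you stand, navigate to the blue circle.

turn left 106°, forward 2.4 m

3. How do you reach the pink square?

turn left 45°, forward 1.6 m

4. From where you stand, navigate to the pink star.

forward 4.5 m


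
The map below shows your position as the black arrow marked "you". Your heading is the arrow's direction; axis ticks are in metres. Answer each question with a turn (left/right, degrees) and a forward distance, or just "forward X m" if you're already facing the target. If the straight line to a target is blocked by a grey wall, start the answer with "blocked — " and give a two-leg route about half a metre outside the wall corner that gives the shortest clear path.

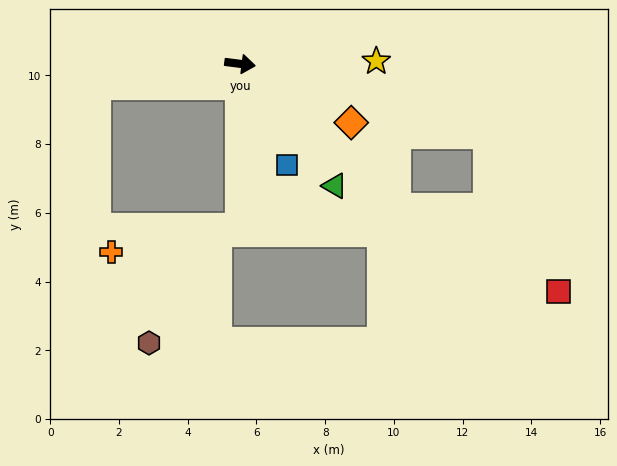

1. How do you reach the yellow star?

turn left 8°, forward 4.0 m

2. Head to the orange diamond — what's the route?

turn right 21°, forward 3.7 m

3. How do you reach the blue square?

turn right 58°, forward 3.2 m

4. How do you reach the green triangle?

turn right 45°, forward 4.5 m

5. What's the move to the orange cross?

blocked — turn right 83°, forward 4.8 m, then turn right 79°, forward 3.8 m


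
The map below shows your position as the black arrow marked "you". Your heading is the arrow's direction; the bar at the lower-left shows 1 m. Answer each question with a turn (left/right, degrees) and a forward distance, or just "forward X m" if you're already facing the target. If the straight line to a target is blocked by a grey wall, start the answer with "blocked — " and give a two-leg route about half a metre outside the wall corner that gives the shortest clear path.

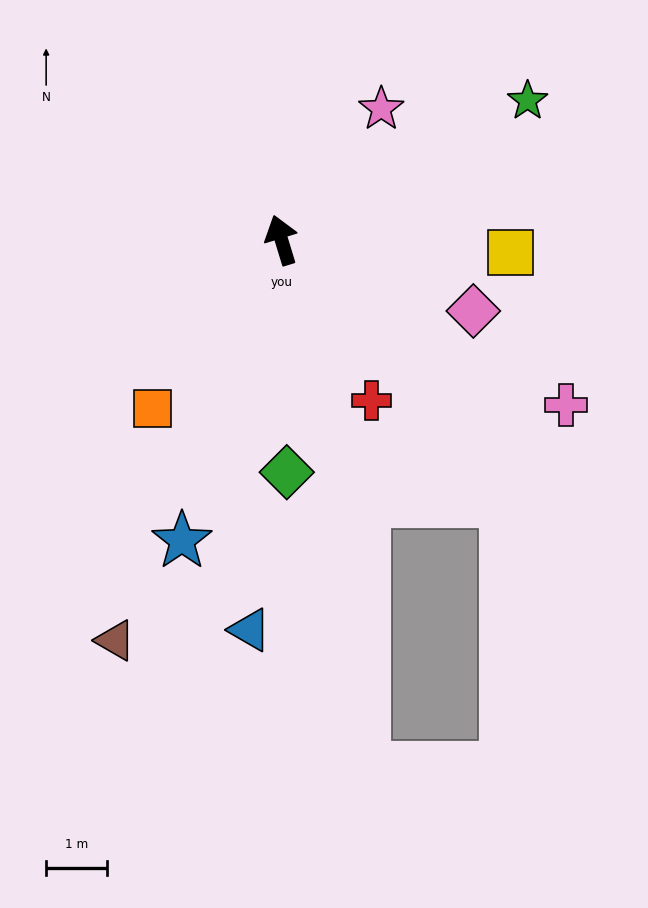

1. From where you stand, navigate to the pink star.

turn right 54°, forward 2.7 m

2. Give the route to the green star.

turn right 77°, forward 4.6 m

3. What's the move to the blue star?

turn left 145°, forward 5.2 m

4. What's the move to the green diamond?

turn left 164°, forward 3.8 m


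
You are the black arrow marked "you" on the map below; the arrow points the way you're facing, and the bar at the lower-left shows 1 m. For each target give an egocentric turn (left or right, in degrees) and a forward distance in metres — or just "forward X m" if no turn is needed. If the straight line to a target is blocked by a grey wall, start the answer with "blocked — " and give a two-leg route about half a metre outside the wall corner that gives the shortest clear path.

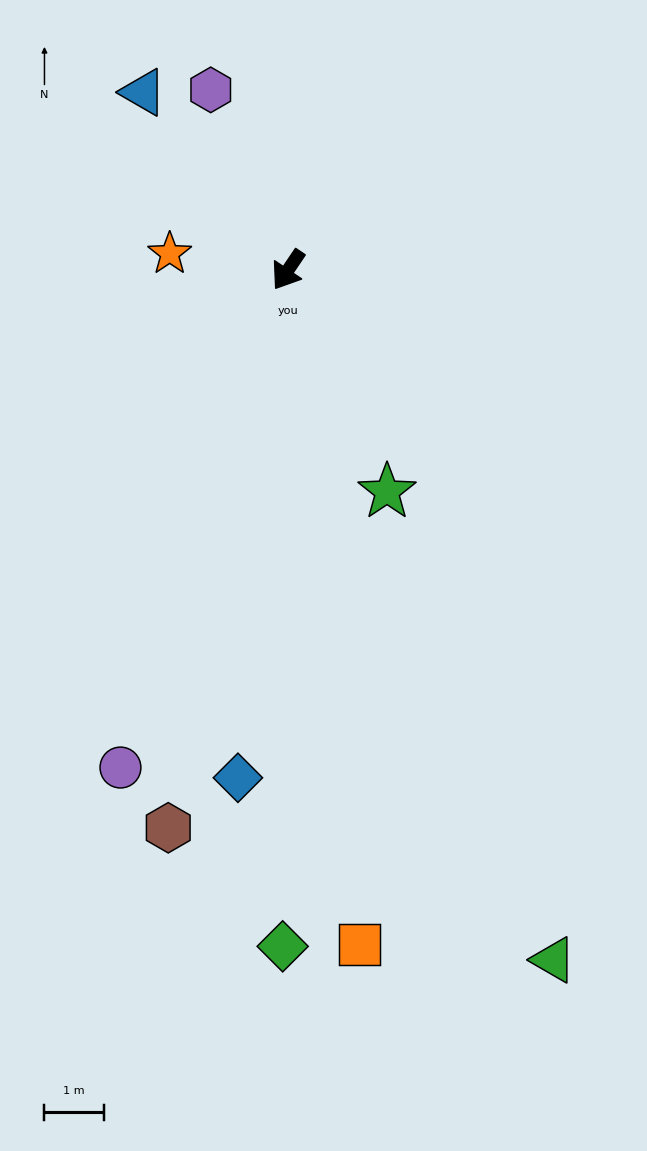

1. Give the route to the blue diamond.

turn left 28°, forward 8.6 m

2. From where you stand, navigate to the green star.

turn left 58°, forward 4.1 m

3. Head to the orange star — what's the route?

turn right 64°, forward 2.0 m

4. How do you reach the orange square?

turn left 40°, forward 11.5 m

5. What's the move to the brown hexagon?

turn left 22°, forward 9.6 m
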